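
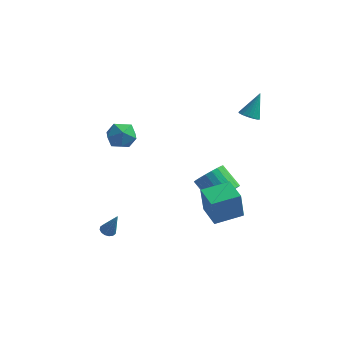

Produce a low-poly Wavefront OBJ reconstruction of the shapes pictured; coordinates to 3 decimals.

v 2.754 1.718 -3.541
v 3.383 2.541 -3.321
v 2.136 3.206 -2.239
v 1.506 2.382 -2.459
v 3.159 2.689 -3.671
v 1.912 3.353 -2.588
v 2.864 2.668 -3.998
v 1.617 3.333 -2.915
v 2.55 2.483 -4.246
v 1.303 3.148 -3.163
v 2.271 2.166 -4.372
v 1.024 2.83 -3.29
v 2.076 1.771 -4.355
v 0.829 2.436 -3.272
v 1.998 1.367 -4.197
v 0.751 2.032 -3.114
v 2.05 1.024 -3.925
v 0.803 1.688 -2.843
v 2.225 0.8 -3.587
v 0.977 1.465 -2.505
v 2.49 0.736 -3.242
v 1.243 1.4 -2.159
v 2.801 0.841 -2.948
v 1.554 1.505 -1.865
v 3.104 1.097 -2.756
v 1.857 1.762 -1.674
v 3.346 1.461 -2.701
v 2.099 2.126 -1.618
v 3.486 1.87 -2.79
v 2.239 2.534 -1.708
v 3.499 2.252 -3.01
v 2.252 2.916 -1.928
v -3.087 1.714 1.495
v -2.588 1.081 0.804
v -4.572 1.439 0.676
v -4.073 0.806 -0.015
v -4.194 0.499 0.994
v -3.276 0.669 1.501
v -3.884 1.851 -0.021
v -2.966 2.021 0.486
v -3.081 1.165 -0.133
v -3.272 0.33 0.494
v -3.888 2.19 0.986
v -4.079 1.355 1.613
v 3.795 2.926 2.946
v 4.197 3.344 2.592
v 4.205 3.794 4.434
v 3.907 3.491 2.586
v 3.591 3.509 2.662
v 3.322 3.394 2.804
v 3.161 3.171 2.978
v 3.145 2.892 3.145
v 3.278 2.621 3.267
v 3.53 2.42 3.315
v 3.842 2.335 3.279
v 4.143 2.385 3.166
v 4.364 2.559 3.003
v 4.455 2.817 2.828
v 4.395 3.101 2.679
v -2.932 -3.343 -4.238
v -2.535 -3.607 -4.42
v -2.288 -3.417 -2.722
v -2.463 -3.353 -4.438
v -2.517 -3.097 -4.403
v -2.682 -2.907 -4.324
v -2.914 -2.834 -4.222
v -3.151 -2.897 -4.124
v -3.33 -3.08 -4.057
v -3.402 -3.333 -4.039
v -3.348 -3.589 -4.074
v -3.183 -3.779 -4.153
v -2.951 -3.853 -4.255
v -2.714 -3.79 -4.353
v 3.801 -4.414 -1.072
v 3.648 -4.559 0.726
v 2.786 -3.126 -1.054
v 2.633 -3.271 0.744
v 5.207 -3.309 -0.864
v 5.054 -3.454 0.934
v 4.192 -2.021 -0.846
v 4.039 -2.166 0.952
f 2 1 5
f 2 5 3
f 3 5 6
f 3 6 4
f 5 1 7
f 5 7 6
f 6 7 8
f 6 8 4
f 7 1 9
f 7 9 8
f 8 9 10
f 8 10 4
f 9 1 11
f 9 11 10
f 10 11 12
f 10 12 4
f 11 1 13
f 11 13 12
f 12 13 14
f 12 14 4
f 13 1 15
f 13 15 14
f 14 15 16
f 14 16 4
f 15 1 17
f 15 17 16
f 16 17 18
f 16 18 4
f 17 1 19
f 17 19 18
f 18 19 20
f 18 20 4
f 19 1 21
f 19 21 20
f 20 21 22
f 20 22 4
f 21 1 23
f 21 23 22
f 22 23 24
f 22 24 4
f 23 1 25
f 23 25 24
f 24 25 26
f 24 26 4
f 25 1 27
f 25 27 26
f 26 27 28
f 26 28 4
f 27 1 29
f 27 29 28
f 28 29 30
f 28 30 4
f 29 1 31
f 29 31 30
f 30 31 32
f 30 32 4
f 31 1 2
f 31 2 32
f 32 2 3
f 32 3 4
f 33 44 38
f 33 38 34
f 33 34 40
f 33 40 43
f 33 43 44
f 34 38 42
f 38 44 37
f 44 43 35
f 43 40 39
f 40 34 41
f 36 42 37
f 36 37 35
f 36 35 39
f 36 39 41
f 36 41 42
f 37 42 38
f 35 37 44
f 39 35 43
f 41 39 40
f 42 41 34
f 46 45 48
f 46 48 47
f 48 45 49
f 48 49 47
f 49 45 50
f 49 50 47
f 50 45 51
f 50 51 47
f 51 45 52
f 51 52 47
f 52 45 53
f 52 53 47
f 53 45 54
f 53 54 47
f 54 45 55
f 54 55 47
f 55 45 56
f 55 56 47
f 56 45 57
f 56 57 47
f 57 45 58
f 57 58 47
f 58 45 59
f 58 59 47
f 59 45 46
f 59 46 47
f 61 60 63
f 61 63 62
f 63 60 64
f 63 64 62
f 64 60 65
f 64 65 62
f 65 60 66
f 65 66 62
f 66 60 67
f 66 67 62
f 67 60 68
f 67 68 62
f 68 60 69
f 68 69 62
f 69 60 70
f 69 70 62
f 70 60 71
f 70 71 62
f 71 60 72
f 71 72 62
f 72 60 73
f 72 73 62
f 73 60 61
f 73 61 62
f 75 77 74
f 78 75 74
f 74 77 76
f 76 78 74
f 75 81 77
f 79 75 78
f 79 81 75
f 77 81 76
f 80 78 76
f 76 81 80
f 80 79 78
f 81 79 80



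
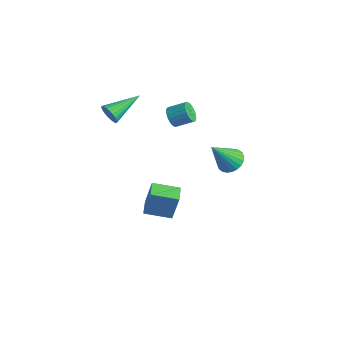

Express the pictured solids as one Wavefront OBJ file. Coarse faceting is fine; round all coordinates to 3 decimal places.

v -0.104 2.568 3.6
v 0.353 2.354 3.276
v 0.981 2.998 3.736
v 0.524 3.212 4.06
v 0.269 2.539 3.131
v 0.897 3.183 3.591
v 0.121 2.729 3.068
v 0.749 3.373 3.527
v -0.067 2.892 3.096
v 0.561 3.535 3.556
v -0.26 2.998 3.212
v 0.367 3.642 3.672
v -0.427 3.03 3.395
v 0.201 3.674 3.854
v -0.538 2.982 3.613
v 0.09 3.626 4.073
v -0.574 2.863 3.829
v 0.054 3.507 4.289
v -0.528 2.692 4.006
v 0.099 3.336 4.465
v -0.41 2.5 4.112
v 0.218 3.144 4.572
v -0.238 2.32 4.13
v 0.39 2.964 4.59
v -0.043 2.183 4.056
v 0.585 2.827 4.516
v 0.141 2.112 3.904
v 0.769 2.756 4.363
v 0.283 2.12 3.699
v 0.911 2.764 4.158
v 0.358 2.206 3.476
v 0.986 2.85 3.936
v -2.743 0.781 3.058
v -2.474 0.608 3.589
v -2.637 2.619 3.602
v -2.281 0.639 3.446
v -2.159 0.692 3.244
v -2.125 0.758 3.014
v -2.186 0.828 2.79
v -2.332 0.89 2.607
v -2.54 0.936 2.493
v -2.779 0.959 2.465
v -3.013 0.954 2.527
v -3.206 0.923 2.67
v -3.328 0.87 2.872
v -3.361 0.804 3.102
v -3.301 0.734 3.326
v -3.155 0.671 3.508
v -2.947 0.626 3.623
v -2.708 0.603 3.651
v -0.354 0.924 -3.198
v -0.018 1.106 -1.552
v -1.024 1.58 -3.134
v -0.688 1.762 -1.488
v 0.628 1.958 -3.512
v 0.964 2.14 -1.866
v -0.042 2.614 -3.448
v 0.294 2.796 -1.802
v 4.076 2.668 3.011
v 4.772 2.452 2.96
v 3.864 1.632 4.469
v 4.797 2.681 3.126
v 4.713 2.909 3.276
v 4.532 3.099 3.385
v 4.281 3.224 3.437
v 3.999 3.265 3.424
v 3.729 3.214 3.349
v 3.512 3.08 3.222
v 3.381 2.883 3.063
v 3.356 2.654 2.896
v 3.44 2.426 2.747
v 3.621 2.236 2.638
v 3.872 2.111 2.586
v 4.154 2.071 2.599
v 4.424 2.121 2.674
v 4.641 2.255 2.801
f 2 1 5
f 2 5 3
f 3 5 6
f 3 6 4
f 5 1 7
f 5 7 6
f 6 7 8
f 6 8 4
f 7 1 9
f 7 9 8
f 8 9 10
f 8 10 4
f 9 1 11
f 9 11 10
f 10 11 12
f 10 12 4
f 11 1 13
f 11 13 12
f 12 13 14
f 12 14 4
f 13 1 15
f 13 15 14
f 14 15 16
f 14 16 4
f 15 1 17
f 15 17 16
f 16 17 18
f 16 18 4
f 17 1 19
f 17 19 18
f 18 19 20
f 18 20 4
f 19 1 21
f 19 21 20
f 20 21 22
f 20 22 4
f 21 1 23
f 21 23 22
f 22 23 24
f 22 24 4
f 23 1 25
f 23 25 24
f 24 25 26
f 24 26 4
f 25 1 27
f 25 27 26
f 26 27 28
f 26 28 4
f 27 1 29
f 27 29 28
f 28 29 30
f 28 30 4
f 29 1 31
f 29 31 30
f 30 31 32
f 30 32 4
f 31 1 2
f 31 2 32
f 32 2 3
f 32 3 4
f 34 33 36
f 34 36 35
f 36 33 37
f 36 37 35
f 37 33 38
f 37 38 35
f 38 33 39
f 38 39 35
f 39 33 40
f 39 40 35
f 40 33 41
f 40 41 35
f 41 33 42
f 41 42 35
f 42 33 43
f 42 43 35
f 43 33 44
f 43 44 35
f 44 33 45
f 44 45 35
f 45 33 46
f 45 46 35
f 46 33 47
f 46 47 35
f 47 33 48
f 47 48 35
f 48 33 49
f 48 49 35
f 49 33 50
f 49 50 35
f 50 33 34
f 50 34 35
f 52 54 51
f 55 52 51
f 51 54 53
f 53 55 51
f 52 58 54
f 56 52 55
f 56 58 52
f 54 58 53
f 57 55 53
f 53 58 57
f 57 56 55
f 58 56 57
f 60 59 62
f 60 62 61
f 62 59 63
f 62 63 61
f 63 59 64
f 63 64 61
f 64 59 65
f 64 65 61
f 65 59 66
f 65 66 61
f 66 59 67
f 66 67 61
f 67 59 68
f 67 68 61
f 68 59 69
f 68 69 61
f 69 59 70
f 69 70 61
f 70 59 71
f 70 71 61
f 71 59 72
f 71 72 61
f 72 59 73
f 72 73 61
f 73 59 74
f 73 74 61
f 74 59 75
f 74 75 61
f 75 59 76
f 75 76 61
f 76 59 60
f 76 60 61



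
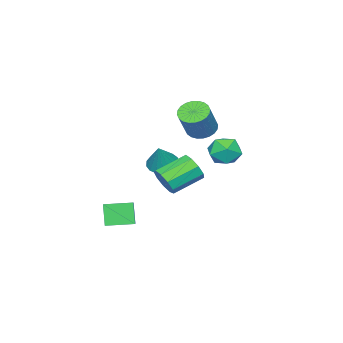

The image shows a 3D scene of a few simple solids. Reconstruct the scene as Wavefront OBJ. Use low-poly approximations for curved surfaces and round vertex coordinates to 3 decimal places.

v 4.114 0.988 1.002
v 4.534 1.124 1.669
v 3.186 1.869 2.365
v 2.766 1.732 1.698
v 4.588 1.546 1.324
v 3.24 2.29 2.02
v 4.421 1.706 0.828
v 3.073 2.45 1.524
v 4.11 1.53 0.414
v 2.762 2.274 1.11
v 3.801 1.1 0.275
v 2.453 1.845 0.97
v 3.638 0.618 0.476
v 2.29 1.363 1.172
v 3.698 0.309 0.923
v 2.35 1.053 1.619
v 3.953 0.317 1.408
v 2.605 1.062 2.103
v 4.283 0.639 1.702
v 2.935 1.384 2.398
v -1.553 -0.793 2.033
v -0.967 -1.236 1.691
v 0.038 -1.03 3.145
v -0.547 -0.587 3.487
v -0.889 -0.945 1.595
v 0.117 -0.74 3.049
v -0.911 -0.631 1.566
v 0.095 -0.426 3.02
v -1.031 -0.342 1.608
v -0.025 -0.136 3.062
v -1.23 -0.121 1.715
v -0.225 0.084 3.169
v -1.479 -0.003 1.87
v -0.473 0.203 3.324
v -1.739 -0.005 2.05
v -0.733 0.201 3.504
v -1.97 -0.126 2.227
v -0.965 0.079 3.681
v -2.138 -0.35 2.375
v -1.133 -0.144 3.829
v -2.217 -0.64 2.471
v -1.211 -0.435 3.925
v -2.195 -0.954 2.5
v -1.189 -0.749 3.954
v -2.075 -1.244 2.458
v -1.069 -1.038 3.912
v -1.875 -1.464 2.351
v -0.87 -1.259 3.805
v -1.627 -1.583 2.196
v -0.621 -1.377 3.65
v -1.367 -1.581 2.016
v -0.361 -1.375 3.47
v -1.135 -1.459 1.839
v -0.13 -1.254 3.293
v 1.949 -2.23 -3.52
v 1.544 -2.63 -2.373
v 3.172 -1.347 -2.78
v 2.767 -1.747 -1.633
v 2.813 -3.353 -3.607
v 2.408 -3.753 -2.46
v 4.036 -2.47 -2.867
v 3.631 -2.87 -1.72
v -1.736 -3.243 -1.07
v -1.027 -3.129 -1.486
v -0.984 -2.957 0.29
v -1.189 -2.766 -1.473
v -1.476 -2.513 -1.367
v -1.823 -2.427 -1.193
v -2.15 -2.528 -0.992
v -2.382 -2.793 -0.808
v -2.466 -3.161 -0.684
v -2.383 -3.547 -0.648
v -2.151 -3.865 -0.71
v -1.825 -4.039 -0.853
v -1.478 -4.031 -1.047
v -1.19 -3.843 -1.246
v -1.027 -3.517 -1.404
v -2.813 0.316 1.076
v -1.897 0.458 0.762
v -3.103 -0.598 -0.182
v -2.187 -0.456 -0.496
v -2.351 -0.988 0.308
v -2.172 -0.423 1.086
v -2.828 0.283 -0.506
v -2.649 0.848 0.272
v -1.907 0.438 -0.215
v -1.612 -0.348 0.287
v -3.388 0.208 0.293
v -3.093 -0.578 0.795
f 2 1 5
f 2 5 3
f 3 5 6
f 3 6 4
f 5 1 7
f 5 7 6
f 6 7 8
f 6 8 4
f 7 1 9
f 7 9 8
f 8 9 10
f 8 10 4
f 9 1 11
f 9 11 10
f 10 11 12
f 10 12 4
f 11 1 13
f 11 13 12
f 12 13 14
f 12 14 4
f 13 1 15
f 13 15 14
f 14 15 16
f 14 16 4
f 15 1 17
f 15 17 16
f 16 17 18
f 16 18 4
f 17 1 19
f 17 19 18
f 18 19 20
f 18 20 4
f 19 1 2
f 19 2 20
f 20 2 3
f 20 3 4
f 22 21 25
f 22 25 23
f 23 25 26
f 23 26 24
f 25 21 27
f 25 27 26
f 26 27 28
f 26 28 24
f 27 21 29
f 27 29 28
f 28 29 30
f 28 30 24
f 29 21 31
f 29 31 30
f 30 31 32
f 30 32 24
f 31 21 33
f 31 33 32
f 32 33 34
f 32 34 24
f 33 21 35
f 33 35 34
f 34 35 36
f 34 36 24
f 35 21 37
f 35 37 36
f 36 37 38
f 36 38 24
f 37 21 39
f 37 39 38
f 38 39 40
f 38 40 24
f 39 21 41
f 39 41 40
f 40 41 42
f 40 42 24
f 41 21 43
f 41 43 42
f 42 43 44
f 42 44 24
f 43 21 45
f 43 45 44
f 44 45 46
f 44 46 24
f 45 21 47
f 45 47 46
f 46 47 48
f 46 48 24
f 47 21 49
f 47 49 48
f 48 49 50
f 48 50 24
f 49 21 51
f 49 51 50
f 50 51 52
f 50 52 24
f 51 21 53
f 51 53 52
f 52 53 54
f 52 54 24
f 53 21 22
f 53 22 54
f 54 22 23
f 54 23 24
f 56 58 55
f 59 56 55
f 55 58 57
f 57 59 55
f 56 62 58
f 60 56 59
f 60 62 56
f 58 62 57
f 61 59 57
f 57 62 61
f 61 60 59
f 62 60 61
f 64 63 66
f 64 66 65
f 66 63 67
f 66 67 65
f 67 63 68
f 67 68 65
f 68 63 69
f 68 69 65
f 69 63 70
f 69 70 65
f 70 63 71
f 70 71 65
f 71 63 72
f 71 72 65
f 72 63 73
f 72 73 65
f 73 63 74
f 73 74 65
f 74 63 75
f 74 75 65
f 75 63 76
f 75 76 65
f 76 63 77
f 76 77 65
f 77 63 64
f 77 64 65
f 78 89 83
f 78 83 79
f 78 79 85
f 78 85 88
f 78 88 89
f 79 83 87
f 83 89 82
f 89 88 80
f 88 85 84
f 85 79 86
f 81 87 82
f 81 82 80
f 81 80 84
f 81 84 86
f 81 86 87
f 82 87 83
f 80 82 89
f 84 80 88
f 86 84 85
f 87 86 79



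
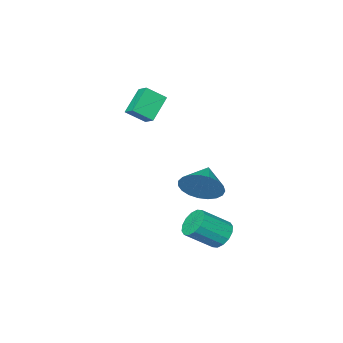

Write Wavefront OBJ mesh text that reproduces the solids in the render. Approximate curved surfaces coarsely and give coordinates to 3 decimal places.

v -0.911 2.55 -0.914
v -0.222 2.13 -0.259
v -1.909 1.77 -0.366
v -0.364 2.471 -0.033
v -0.602 2.825 0.04
v -0.892 3.132 -0.052
v -1.186 3.338 -0.293
v -1.433 3.408 -0.642
v -1.589 3.33 -1.037
v -1.628 3.116 -1.411
v -1.544 2.806 -1.7
v -1.35 2.45 -1.852
v -1.08 2.113 -1.843
v -0.781 1.85 -1.673
v -0.505 1.709 -1.371
v -0.299 1.714 -0.991
v -0.199 1.862 -0.598
v -2.366 -2.432 2.068
v -1.579 -2.898 2.731
v -2.278 -1.727 2.458
v -1.491 -2.193 3.121
v -1.309 -2.027 1.099
v -0.522 -2.493 1.762
v -1.221 -1.322 1.489
v -0.434 -1.788 2.152
v -1.286 3.492 -3.57
v -0.892 4.121 -3.733
v 0.279 3.638 -2.773
v -0.114 3.008 -2.61
v -1.11 4.216 -3.42
v 0.061 3.732 -2.459
v -1.375 4.116 -3.147
v -0.204 3.633 -2.186
v -1.616 3.85 -2.987
v -0.445 3.366 -2.026
v -1.769 3.487 -2.984
v -0.598 3.003 -2.023
v -1.792 3.126 -3.138
v -0.621 2.642 -2.177
v -1.679 2.862 -3.407
v -0.508 2.379 -2.447
v -1.461 2.768 -3.721
v -0.29 2.284 -2.76
v -1.196 2.867 -3.994
v -0.025 2.384 -3.033
v -0.955 3.134 -4.154
v 0.216 2.65 -3.193
v -0.802 3.497 -4.157
v 0.369 3.013 -3.196
v -0.779 3.858 -4.003
v 0.392 3.374 -3.042
f 2 1 4
f 2 4 3
f 4 1 5
f 4 5 3
f 5 1 6
f 5 6 3
f 6 1 7
f 6 7 3
f 7 1 8
f 7 8 3
f 8 1 9
f 8 9 3
f 9 1 10
f 9 10 3
f 10 1 11
f 10 11 3
f 11 1 12
f 11 12 3
f 12 1 13
f 12 13 3
f 13 1 14
f 13 14 3
f 14 1 15
f 14 15 3
f 15 1 16
f 15 16 3
f 16 1 17
f 16 17 3
f 17 1 2
f 17 2 3
f 19 21 18
f 22 19 18
f 18 21 20
f 20 22 18
f 19 25 21
f 23 19 22
f 23 25 19
f 21 25 20
f 24 22 20
f 20 25 24
f 24 23 22
f 25 23 24
f 27 26 30
f 27 30 28
f 28 30 31
f 28 31 29
f 30 26 32
f 30 32 31
f 31 32 33
f 31 33 29
f 32 26 34
f 32 34 33
f 33 34 35
f 33 35 29
f 34 26 36
f 34 36 35
f 35 36 37
f 35 37 29
f 36 26 38
f 36 38 37
f 37 38 39
f 37 39 29
f 38 26 40
f 38 40 39
f 39 40 41
f 39 41 29
f 40 26 42
f 40 42 41
f 41 42 43
f 41 43 29
f 42 26 44
f 42 44 43
f 43 44 45
f 43 45 29
f 44 26 46
f 44 46 45
f 45 46 47
f 45 47 29
f 46 26 48
f 46 48 47
f 47 48 49
f 47 49 29
f 48 26 50
f 48 50 49
f 49 50 51
f 49 51 29
f 50 26 27
f 50 27 51
f 51 27 28
f 51 28 29



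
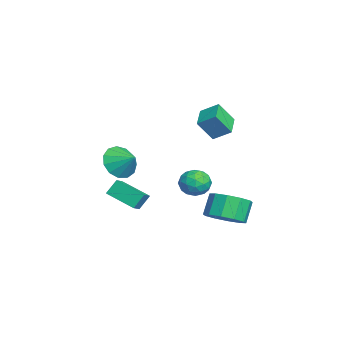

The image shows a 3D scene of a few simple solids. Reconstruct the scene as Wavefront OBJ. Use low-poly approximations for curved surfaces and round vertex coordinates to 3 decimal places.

v 1.562 -4.048 -0.651
v 2.257 -4.306 -0.257
v 1.309 -3.534 0.132
v 2.004 -3.792 0.526
v 2.416 -2.688 -1.266
v 3.111 -2.946 -0.872
v 2.163 -2.174 -0.483
v 2.858 -2.432 -0.089
v -4.678 0.362 2.61
v -4.384 1.314 3.224
v -4.885 1.19 1.425
v -4.592 2.142 2.039
v -3.308 0.178 2.241
v -3.015 1.13 2.855
v -3.516 1.006 1.056
v -3.222 1.958 1.67
v -3.162 -3.802 -0.467
v -2.268 -4.32 -0.846
v -2.398 -2.978 0.207
v -2.395 -3.87 -1.253
v -2.766 -3.398 -1.41
v -3.262 -3.055 -1.268
v -3.726 -2.949 -0.871
v -4.011 -3.114 -0.346
v -4.027 -3.497 0.14
v -3.768 -3.978 0.434
v -3.316 -4.402 0.442
v -2.816 -4.636 0.161
v -2.425 -4.605 -0.319
v 2.634 1.466 -1.833
v 3.528 1.263 -1.243
v 2.859 1.59 -0.117
v 1.966 1.794 -0.707
v 3.541 1.911 -1.424
v 2.873 2.239 -0.298
v 3.208 2.39 -1.761
v 2.539 2.718 -0.635
v 2.656 2.516 -2.126
v 1.987 2.844 -1
v 2.095 2.241 -2.379
v 1.427 2.568 -1.253
v 1.741 1.67 -2.423
v 1.072 1.997 -1.297
v 1.727 1.021 -2.242
v 1.059 1.349 -1.116
v 2.061 0.542 -1.905
v 1.392 0.87 -0.779
v 2.613 0.416 -1.54
v 1.944 0.744 -0.414
v 3.173 0.692 -1.287
v 2.505 1.019 -0.161
v -2.533 0.831 -1.551
v -2.014 0.094 -1.758
v -3.766 0.066 -1.922
v -3.247 -0.671 -2.129
v -3.333 -0.398 -1.249
v -2.572 0.075 -1.02
v -3.208 0.085 -2.66
v -2.447 0.558 -2.431
v -2.431 -0.367 -2.443
v -2.508 -0.666 -1.571
v -3.272 0.826 -2.109
v -3.349 0.527 -1.237
v -2.166 0.529 -1.622
v -3.614 -0.369 -2.058
v -3.666 -0.209 -1.541
v -3.36 -0.642 -1.662
v -2.493 0.518 -1.188
v -2.188 0.085 -1.309
v -2.963 -0.204 -1.01
v -3.592 0.075 -2.371
v -3.287 -0.358 -2.492
v -2.42 0.802 -2.018
v -2.114 0.369 -2.139
v -2.817 0.364 -2.67
v -2.105 -0.175 -2.146
v -2.83 -0.624 -2.364
v -2.807 -0.18 -2.677
v -2.36 0.098 -2.542
v -2.151 -0.35 -1.633
v -2.875 -0.8 -1.851
v -2.926 -0.639 -1.334
v -2.479 -0.362 -1.2
v -2.396 -0.621 -2.036
v -2.905 0.96 -1.829
v -3.629 0.51 -2.047
v -3.301 0.522 -2.48
v -2.854 0.799 -2.346
v -2.95 0.784 -1.316
v -3.675 0.335 -1.534
v -3.42 0.062 -1.138
v -2.973 0.34 -1.003
v -3.384 0.781 -1.644
f 2 4 1
f 5 2 1
f 1 4 3
f 3 5 1
f 2 8 4
f 6 2 5
f 6 8 2
f 4 8 3
f 7 5 3
f 3 8 7
f 7 6 5
f 8 6 7
f 10 12 9
f 13 10 9
f 9 12 11
f 11 13 9
f 10 16 12
f 14 10 13
f 14 16 10
f 12 16 11
f 15 13 11
f 11 16 15
f 15 14 13
f 16 14 15
f 18 17 20
f 18 20 19
f 20 17 21
f 20 21 19
f 21 17 22
f 21 22 19
f 22 17 23
f 22 23 19
f 23 17 24
f 23 24 19
f 24 17 25
f 24 25 19
f 25 17 26
f 25 26 19
f 26 17 27
f 26 27 19
f 27 17 28
f 27 28 19
f 28 17 29
f 28 29 19
f 29 17 18
f 29 18 19
f 31 30 34
f 31 34 32
f 32 34 35
f 32 35 33
f 34 30 36
f 34 36 35
f 35 36 37
f 35 37 33
f 36 30 38
f 36 38 37
f 37 38 39
f 37 39 33
f 38 30 40
f 38 40 39
f 39 40 41
f 39 41 33
f 40 30 42
f 40 42 41
f 41 42 43
f 41 43 33
f 42 30 44
f 42 44 43
f 43 44 45
f 43 45 33
f 44 30 46
f 44 46 45
f 45 46 47
f 45 47 33
f 46 30 48
f 46 48 47
f 47 48 49
f 47 49 33
f 48 30 50
f 48 50 49
f 49 50 51
f 49 51 33
f 50 30 31
f 50 31 51
f 51 31 32
f 51 32 33
f 52 89 68
f 89 63 92
f 68 92 57
f 89 92 68
f 52 68 64
f 68 57 69
f 64 69 53
f 68 69 64
f 52 64 73
f 64 53 74
f 73 74 59
f 64 74 73
f 52 73 85
f 73 59 88
f 85 88 62
f 73 88 85
f 52 85 89
f 85 62 93
f 89 93 63
f 85 93 89
f 53 69 80
f 69 57 83
f 80 83 61
f 69 83 80
f 57 92 70
f 92 63 91
f 70 91 56
f 92 91 70
f 63 93 90
f 93 62 86
f 90 86 54
f 93 86 90
f 62 88 87
f 88 59 75
f 87 75 58
f 88 75 87
f 59 74 79
f 74 53 76
f 79 76 60
f 74 76 79
f 55 81 67
f 81 61 82
f 67 82 56
f 81 82 67
f 55 67 65
f 67 56 66
f 65 66 54
f 67 66 65
f 55 65 72
f 65 54 71
f 72 71 58
f 65 71 72
f 55 72 77
f 72 58 78
f 77 78 60
f 72 78 77
f 55 77 81
f 77 60 84
f 81 84 61
f 77 84 81
f 56 82 70
f 82 61 83
f 70 83 57
f 82 83 70
f 54 66 90
f 66 56 91
f 90 91 63
f 66 91 90
f 58 71 87
f 71 54 86
f 87 86 62
f 71 86 87
f 60 78 79
f 78 58 75
f 79 75 59
f 78 75 79
f 61 84 80
f 84 60 76
f 80 76 53
f 84 76 80



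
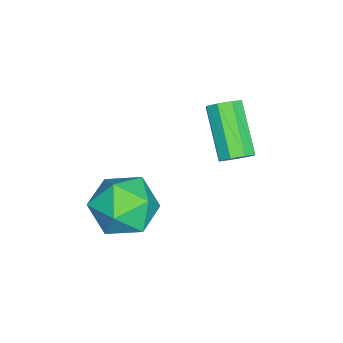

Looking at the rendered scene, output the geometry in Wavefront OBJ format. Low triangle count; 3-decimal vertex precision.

v -0.328 -2.119 0.734
v 0.838 -2.347 0.576
v -0.598 -3.933 1.364
v 0.568 -4.161 1.206
v 0.216 -3.412 2.073
v 0.383 -2.29 1.683
v -0.143 -3.99 0.257
v 0.024 -2.868 -0.133
v 0.953 -3.503 0.281
v 1.174 -3.146 1.404
v -0.934 -3.134 0.536
v -0.713 -2.777 1.659
v -2.151 -0.163 1.836
v -1.891 0.149 2.278
v -3.229 -0.585 3.585
v -3.489 -0.897 3.144
v -2.225 0.386 2.069
v -3.563 -0.349 3.376
v -2.515 0.301 1.724
v -3.853 -0.434 3.031
v -2.593 -0.056 1.444
v -3.931 -0.791 2.752
v -2.411 -0.475 1.395
v -3.749 -1.209 2.702
v -2.077 -0.711 1.604
v -3.415 -1.446 2.911
v -1.787 -0.626 1.949
v -3.125 -1.361 3.256
v -1.709 -0.269 2.228
v -3.047 -1.004 3.536
f 1 12 6
f 1 6 2
f 1 2 8
f 1 8 11
f 1 11 12
f 2 6 10
f 6 12 5
f 12 11 3
f 11 8 7
f 8 2 9
f 4 10 5
f 4 5 3
f 4 3 7
f 4 7 9
f 4 9 10
f 5 10 6
f 3 5 12
f 7 3 11
f 9 7 8
f 10 9 2
f 14 13 17
f 14 17 15
f 15 17 18
f 15 18 16
f 17 13 19
f 17 19 18
f 18 19 20
f 18 20 16
f 19 13 21
f 19 21 20
f 20 21 22
f 20 22 16
f 21 13 23
f 21 23 22
f 22 23 24
f 22 24 16
f 23 13 25
f 23 25 24
f 24 25 26
f 24 26 16
f 25 13 27
f 25 27 26
f 26 27 28
f 26 28 16
f 27 13 29
f 27 29 28
f 28 29 30
f 28 30 16
f 29 13 14
f 29 14 30
f 30 14 15
f 30 15 16



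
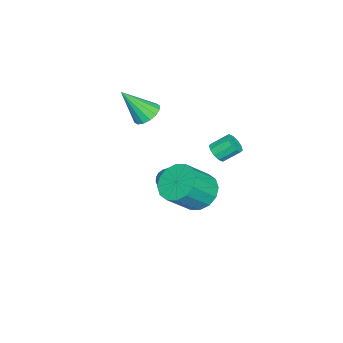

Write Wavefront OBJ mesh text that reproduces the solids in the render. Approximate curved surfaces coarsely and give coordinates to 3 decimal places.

v 3.016 0.921 -1.306
v 3.775 0.757 -2.013
v 4.783 0.016 -0.761
v 4.024 0.179 -0.054
v 3.879 1.249 -1.806
v 4.887 0.507 -0.554
v 3.752 1.653 -1.465
v 4.76 0.911 -0.213
v 3.428 1.86 -1.081
v 4.436 1.119 0.171
v 2.993 1.816 -0.758
v 4.001 1.074 0.494
v 2.565 1.532 -0.581
v 3.573 0.79 0.671
v 2.257 1.084 -0.599
v 3.265 0.343 0.653
v 2.153 0.593 -0.806
v 3.161 -0.149 0.446
v 2.28 0.189 -1.147
v 3.288 -0.553 0.105
v 2.604 -0.019 -1.531
v 3.612 -0.76 -0.279
v 3.039 0.026 -1.854
v 4.047 -0.716 -0.602
v 3.467 0.31 -2.031
v 4.475 -0.432 -0.779
v 1.537 1.23 0.408
v 1.878 1.021 0.814
v 1.565 1.762 1.458
v 1.223 1.97 1.052
v 2.061 1.259 0.63
v 1.748 1.999 1.274
v 2.044 1.485 0.361
v 1.731 2.226 1.004
v 1.833 1.614 0.11
v 1.52 2.355 0.753
v 1.509 1.596 -0.027
v 1.196 2.337 0.616
v 1.195 1.438 0.002
v 0.882 2.179 0.646
v 1.012 1.201 0.186
v 0.699 1.941 0.83
v 1.029 0.974 0.456
v 0.716 1.715 1.099
v 1.24 0.845 0.707
v 0.927 1.586 1.35
v 1.564 0.863 0.844
v 1.251 1.604 1.487
v -0.865 -1.962 -4.226
v -0.621 -1.676 -4.78
v 0.549 -0.752 -3.789
v 0.305 -1.038 -3.234
v -0.823 -1.498 -4.707
v 0.347 -0.574 -3.716
v -1.032 -1.401 -4.551
v 0.137 -0.477 -3.56
v -1.212 -1.401 -4.339
v -0.043 -0.476 -3.348
v -1.333 -1.497 -4.107
v -0.163 -0.573 -3.116
v -1.372 -1.675 -3.895
v -0.202 -0.75 -2.904
v -1.323 -1.901 -3.741
v -0.154 -0.977 -2.75
v -1.196 -2.139 -3.67
v -0.026 -1.214 -2.679
v -1.011 -2.345 -3.696
v 0.159 -1.421 -2.705
v -0.801 -2.486 -3.813
v 0.369 -1.562 -2.822
v -0.601 -2.536 -4.001
v 0.568 -1.612 -3.01
v -0.448 -2.487 -4.228
v 0.722 -1.562 -3.237
v -0.366 -2.347 -4.455
v 0.803 -1.422 -3.464
v -0.371 -2.14 -4.642
v 0.798 -1.216 -3.651
v -0.461 -1.903 -4.757
v 0.708 -0.979 -3.766
v 0.458 -2.552 1.362
v 1.088 -2.148 1.49
v 0.862 -3.668 2.898
v 0.806 -1.966 1.697
v 0.432 -1.941 1.813
v 0.064 -2.08 1.809
v -0.199 -2.346 1.686
v -0.285 -2.667 1.475
v -0.173 -2.957 1.235
v 0.109 -3.139 1.028
v 0.483 -3.164 0.912
v 0.851 -3.025 0.916
v 1.114 -2.759 1.039
v 1.2 -2.438 1.25
f 2 1 5
f 2 5 3
f 3 5 6
f 3 6 4
f 5 1 7
f 5 7 6
f 6 7 8
f 6 8 4
f 7 1 9
f 7 9 8
f 8 9 10
f 8 10 4
f 9 1 11
f 9 11 10
f 10 11 12
f 10 12 4
f 11 1 13
f 11 13 12
f 12 13 14
f 12 14 4
f 13 1 15
f 13 15 14
f 14 15 16
f 14 16 4
f 15 1 17
f 15 17 16
f 16 17 18
f 16 18 4
f 17 1 19
f 17 19 18
f 18 19 20
f 18 20 4
f 19 1 21
f 19 21 20
f 20 21 22
f 20 22 4
f 21 1 23
f 21 23 22
f 22 23 24
f 22 24 4
f 23 1 25
f 23 25 24
f 24 25 26
f 24 26 4
f 25 1 2
f 25 2 26
f 26 2 3
f 26 3 4
f 28 27 31
f 28 31 29
f 29 31 32
f 29 32 30
f 31 27 33
f 31 33 32
f 32 33 34
f 32 34 30
f 33 27 35
f 33 35 34
f 34 35 36
f 34 36 30
f 35 27 37
f 35 37 36
f 36 37 38
f 36 38 30
f 37 27 39
f 37 39 38
f 38 39 40
f 38 40 30
f 39 27 41
f 39 41 40
f 40 41 42
f 40 42 30
f 41 27 43
f 41 43 42
f 42 43 44
f 42 44 30
f 43 27 45
f 43 45 44
f 44 45 46
f 44 46 30
f 45 27 47
f 45 47 46
f 46 47 48
f 46 48 30
f 47 27 28
f 47 28 48
f 48 28 29
f 48 29 30
f 50 49 53
f 50 53 51
f 51 53 54
f 51 54 52
f 53 49 55
f 53 55 54
f 54 55 56
f 54 56 52
f 55 49 57
f 55 57 56
f 56 57 58
f 56 58 52
f 57 49 59
f 57 59 58
f 58 59 60
f 58 60 52
f 59 49 61
f 59 61 60
f 60 61 62
f 60 62 52
f 61 49 63
f 61 63 62
f 62 63 64
f 62 64 52
f 63 49 65
f 63 65 64
f 64 65 66
f 64 66 52
f 65 49 67
f 65 67 66
f 66 67 68
f 66 68 52
f 67 49 69
f 67 69 68
f 68 69 70
f 68 70 52
f 69 49 71
f 69 71 70
f 70 71 72
f 70 72 52
f 71 49 73
f 71 73 72
f 72 73 74
f 72 74 52
f 73 49 75
f 73 75 74
f 74 75 76
f 74 76 52
f 75 49 77
f 75 77 76
f 76 77 78
f 76 78 52
f 77 49 79
f 77 79 78
f 78 79 80
f 78 80 52
f 79 49 50
f 79 50 80
f 80 50 51
f 80 51 52
f 82 81 84
f 82 84 83
f 84 81 85
f 84 85 83
f 85 81 86
f 85 86 83
f 86 81 87
f 86 87 83
f 87 81 88
f 87 88 83
f 88 81 89
f 88 89 83
f 89 81 90
f 89 90 83
f 90 81 91
f 90 91 83
f 91 81 92
f 91 92 83
f 92 81 93
f 92 93 83
f 93 81 94
f 93 94 83
f 94 81 82
f 94 82 83



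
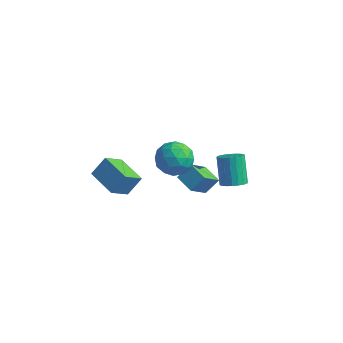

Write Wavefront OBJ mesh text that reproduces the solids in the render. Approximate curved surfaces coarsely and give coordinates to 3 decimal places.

v -2.238 -0.496 -2.978
v -2.605 -1.682 -1.905
v -3.99 0.255 -2.745
v -4.356 -0.93 -1.673
v -1.764 0.29 -1.947
v -2.13 -0.895 -0.875
v -3.515 1.042 -1.715
v -3.882 -0.144 -0.642
v 4.286 -0.154 1.081
v 4.904 0.305 1.092
v 4.232 1.174 2.531
v 3.614 0.714 2.519
v 4.687 0.474 0.888
v 4.015 1.343 2.327
v 4.39 0.519 0.723
v 3.718 1.388 2.161
v 4.073 0.431 0.628
v 3.401 1.3 2.066
v 3.798 0.227 0.623
v 3.126 1.095 2.061
v 3.62 -0.053 0.708
v 2.948 0.815 2.147
v 3.573 -0.353 0.868
v 2.901 0.516 2.306
v 3.668 -0.614 1.069
v 2.996 0.255 2.508
v 3.885 -0.783 1.273
v 3.213 0.086 2.712
v 4.182 -0.828 1.439
v 3.51 0.041 2.877
v 4.499 -0.74 1.534
v 3.827 0.129 2.972
v 4.774 -0.535 1.539
v 4.102 0.333 2.977
v 4.952 -0.255 1.453
v 4.28 0.613 2.892
v 4.999 0.044 1.294
v 4.327 0.913 2.732
v 1.039 0.676 1.611
v 1.482 0.049 2.49
v -0.042 -0.789 1.11
v 0.401 -1.416 1.989
v -0.3 -0.511 2.214
v 0.368 0.394 2.524
v 1.072 -1.134 1.076
v 1.74 -0.229 1.386
v 1.503 -1.071 2.159
v 0.655 -0.685 2.862
v 0.785 -0.055 0.738
v -0.063 0.331 1.441
v 1.356 0.491 2.095
v 0.084 -1.231 1.505
v -0.328 -0.699 1.638
v -0.067 -1.068 2.154
v 0.701 0.694 2.115
v 0.961 0.325 2.631
v -0.087 -0.004 2.469
v 0.479 -1.065 0.969
v 0.739 -1.434 1.485
v 1.507 0.328 1.446
v 1.768 -0.041 1.962
v 1.527 -0.736 1.131
v 1.628 -0.536 2.416
v 0.993 -1.397 2.122
v 1.387 -1.231 1.585
v 1.78 -0.699 1.768
v 1.13 -0.309 2.83
v 0.494 -1.17 2.535
v 0.082 -0.638 2.668
v 0.475 -0.106 2.85
v 1.142 -0.967 2.635
v 0.946 0.43 1.065
v 0.31 -0.431 0.77
v 0.965 -0.634 0.75
v 1.358 -0.102 0.932
v 0.447 0.657 1.478
v -0.188 -0.204 1.184
v -0.34 -0.041 1.832
v 0.053 0.491 2.015
v 0.298 0.227 0.965
v 0.262 0.772 -1.223
v 0.734 1.479 -0.419
v 0.528 2.044 -2.497
v 1 2.751 -1.693
v 1.4 0.289 -1.467
v 1.872 0.996 -0.663
v 1.666 1.561 -2.741
v 2.138 2.268 -1.937
f 2 4 1
f 5 2 1
f 1 4 3
f 3 5 1
f 2 8 4
f 6 2 5
f 6 8 2
f 4 8 3
f 7 5 3
f 3 8 7
f 7 6 5
f 8 6 7
f 10 9 13
f 10 13 11
f 11 13 14
f 11 14 12
f 13 9 15
f 13 15 14
f 14 15 16
f 14 16 12
f 15 9 17
f 15 17 16
f 16 17 18
f 16 18 12
f 17 9 19
f 17 19 18
f 18 19 20
f 18 20 12
f 19 9 21
f 19 21 20
f 20 21 22
f 20 22 12
f 21 9 23
f 21 23 22
f 22 23 24
f 22 24 12
f 23 9 25
f 23 25 24
f 24 25 26
f 24 26 12
f 25 9 27
f 25 27 26
f 26 27 28
f 26 28 12
f 27 9 29
f 27 29 28
f 28 29 30
f 28 30 12
f 29 9 31
f 29 31 30
f 30 31 32
f 30 32 12
f 31 9 33
f 31 33 32
f 32 33 34
f 32 34 12
f 33 9 35
f 33 35 34
f 34 35 36
f 34 36 12
f 35 9 37
f 35 37 36
f 36 37 38
f 36 38 12
f 37 9 10
f 37 10 38
f 38 10 11
f 38 11 12
f 39 76 55
f 76 50 79
f 55 79 44
f 76 79 55
f 39 55 51
f 55 44 56
f 51 56 40
f 55 56 51
f 39 51 60
f 51 40 61
f 60 61 46
f 51 61 60
f 39 60 72
f 60 46 75
f 72 75 49
f 60 75 72
f 39 72 76
f 72 49 80
f 76 80 50
f 72 80 76
f 40 56 67
f 56 44 70
f 67 70 48
f 56 70 67
f 44 79 57
f 79 50 78
f 57 78 43
f 79 78 57
f 50 80 77
f 80 49 73
f 77 73 41
f 80 73 77
f 49 75 74
f 75 46 62
f 74 62 45
f 75 62 74
f 46 61 66
f 61 40 63
f 66 63 47
f 61 63 66
f 42 68 54
f 68 48 69
f 54 69 43
f 68 69 54
f 42 54 52
f 54 43 53
f 52 53 41
f 54 53 52
f 42 52 59
f 52 41 58
f 59 58 45
f 52 58 59
f 42 59 64
f 59 45 65
f 64 65 47
f 59 65 64
f 42 64 68
f 64 47 71
f 68 71 48
f 64 71 68
f 43 69 57
f 69 48 70
f 57 70 44
f 69 70 57
f 41 53 77
f 53 43 78
f 77 78 50
f 53 78 77
f 45 58 74
f 58 41 73
f 74 73 49
f 58 73 74
f 47 65 66
f 65 45 62
f 66 62 46
f 65 62 66
f 48 71 67
f 71 47 63
f 67 63 40
f 71 63 67
f 82 84 81
f 85 82 81
f 81 84 83
f 83 85 81
f 82 88 84
f 86 82 85
f 86 88 82
f 84 88 83
f 87 85 83
f 83 88 87
f 87 86 85
f 88 86 87



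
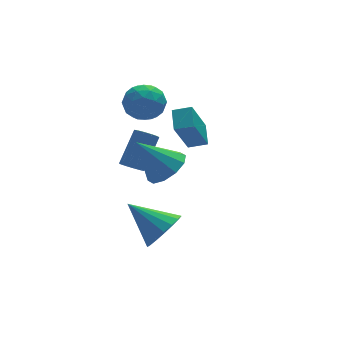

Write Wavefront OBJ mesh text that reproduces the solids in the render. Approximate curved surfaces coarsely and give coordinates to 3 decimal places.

v 1.77 1.286 1.621
v 2.553 0.944 1.87
v 2.036 2.268 2.135
v 2.819 1.926 2.384
v 2.681 2.014 -0.244
v 3.464 1.672 0.005
v 2.947 2.996 0.27
v 3.73 2.654 0.519
v 0.174 -1.968 -2.153
v 0.685 -2.283 -1.291
v -0.994 -0.732 -1.007
v 0.95 -1.886 -1.45
v 1.037 -1.508 -1.769
v 0.926 -1.235 -2.176
v 0.643 -1.13 -2.578
v 0.253 -1.217 -2.882
v -0.156 -1.476 -3.02
v -0.488 -1.847 -2.958
v -0.669 -2.246 -2.712
v -0.657 -2.582 -2.338
v -0.454 -2.776 -1.922
v -0.108 -2.786 -1.558
v 0.304 -2.608 -1.33
v 1.068 2.974 3.275
v 1.678 2.269 2.915
v -0.178 1.951 3.165
v 0.432 1.246 2.805
v 0.511 1.535 3.758
v 1.281 2.168 3.826
v 0.219 2.052 2.254
v 0.989 2.685 2.322
v 1.153 1.7 2.284
v 1.334 1.381 3.213
v 0.166 2.839 2.867
v 0.347 2.52 3.796
v 1.483 2.711 3.105
v 0.017 1.509 2.975
v 0.064 1.679 3.535
v 0.422 1.265 3.324
v 1.249 2.652 3.64
v 1.608 2.238 3.428
v 0.921 1.806 3.924
v -0.108 1.982 2.652
v 0.251 1.568 2.44
v 1.078 2.955 2.756
v 1.436 2.541 2.545
v 0.579 2.414 2.156
v 1.533 1.963 2.522
v 0.8 1.361 2.457
v 0.675 1.835 2.134
v 1.128 2.207 2.174
v 1.639 1.775 3.068
v 0.906 1.174 3.004
v 0.952 1.344 3.564
v 1.405 1.715 3.604
v 1.33 1.44 2.697
v 0.594 3.046 3.076
v -0.139 2.445 3.012
v 0.095 2.505 2.476
v 0.548 2.876 2.516
v 0.7 2.859 3.623
v -0.033 2.257 3.558
v 0.372 2.013 3.906
v 0.825 2.385 3.946
v 0.17 2.78 3.383
v -0.713 -0.487 1.054
v -0.392 -0.931 1.099
v 0.554 -0.118 2.41
v 0.233 0.327 2.366
v -0.252 -0.724 0.869
v 0.693 0.09 2.18
v -0.288 -0.425 0.71
v 0.657 0.388 2.021
v -0.487 -0.15 0.683
v 0.459 0.663 1.994
v -0.771 -0.004 0.797
v 0.175 0.809 2.108
v -1.034 -0.042 1.01
v -0.088 0.771 2.321
v -1.173 -0.25 1.24
v -0.228 0.564 2.551
v -1.137 -0.548 1.399
v -0.192 0.265 2.71
v -0.939 -0.823 1.426
v 0.007 -0.01 2.737
v -0.655 -0.969 1.312
v 0.291 -0.156 2.623
v -0.008 -2.786 2.432
v 0.773 -2.847 3.038
v -1.132 -2.314 3.928
v 0.739 -2.273 2.831
v 0.42 -1.894 2.472
v -0.063 -1.856 2.097
v -0.524 -2.174 1.85
v -0.788 -2.725 1.826
v -0.754 -3.3 2.033
v -0.435 -3.678 2.393
v 0.047 -3.716 2.767
v 0.509 -3.399 3.014
f 2 4 1
f 5 2 1
f 1 4 3
f 3 5 1
f 2 8 4
f 6 2 5
f 6 8 2
f 4 8 3
f 7 5 3
f 3 8 7
f 7 6 5
f 8 6 7
f 10 9 12
f 10 12 11
f 12 9 13
f 12 13 11
f 13 9 14
f 13 14 11
f 14 9 15
f 14 15 11
f 15 9 16
f 15 16 11
f 16 9 17
f 16 17 11
f 17 9 18
f 17 18 11
f 18 9 19
f 18 19 11
f 19 9 20
f 19 20 11
f 20 9 21
f 20 21 11
f 21 9 22
f 21 22 11
f 22 9 23
f 22 23 11
f 23 9 10
f 23 10 11
f 24 61 40
f 61 35 64
f 40 64 29
f 61 64 40
f 24 40 36
f 40 29 41
f 36 41 25
f 40 41 36
f 24 36 45
f 36 25 46
f 45 46 31
f 36 46 45
f 24 45 57
f 45 31 60
f 57 60 34
f 45 60 57
f 24 57 61
f 57 34 65
f 61 65 35
f 57 65 61
f 25 41 52
f 41 29 55
f 52 55 33
f 41 55 52
f 29 64 42
f 64 35 63
f 42 63 28
f 64 63 42
f 35 65 62
f 65 34 58
f 62 58 26
f 65 58 62
f 34 60 59
f 60 31 47
f 59 47 30
f 60 47 59
f 31 46 51
f 46 25 48
f 51 48 32
f 46 48 51
f 27 53 39
f 53 33 54
f 39 54 28
f 53 54 39
f 27 39 37
f 39 28 38
f 37 38 26
f 39 38 37
f 27 37 44
f 37 26 43
f 44 43 30
f 37 43 44
f 27 44 49
f 44 30 50
f 49 50 32
f 44 50 49
f 27 49 53
f 49 32 56
f 53 56 33
f 49 56 53
f 28 54 42
f 54 33 55
f 42 55 29
f 54 55 42
f 26 38 62
f 38 28 63
f 62 63 35
f 38 63 62
f 30 43 59
f 43 26 58
f 59 58 34
f 43 58 59
f 32 50 51
f 50 30 47
f 51 47 31
f 50 47 51
f 33 56 52
f 56 32 48
f 52 48 25
f 56 48 52
f 67 66 70
f 67 70 68
f 68 70 71
f 68 71 69
f 70 66 72
f 70 72 71
f 71 72 73
f 71 73 69
f 72 66 74
f 72 74 73
f 73 74 75
f 73 75 69
f 74 66 76
f 74 76 75
f 75 76 77
f 75 77 69
f 76 66 78
f 76 78 77
f 77 78 79
f 77 79 69
f 78 66 80
f 78 80 79
f 79 80 81
f 79 81 69
f 80 66 82
f 80 82 81
f 81 82 83
f 81 83 69
f 82 66 84
f 82 84 83
f 83 84 85
f 83 85 69
f 84 66 86
f 84 86 85
f 85 86 87
f 85 87 69
f 86 66 67
f 86 67 87
f 87 67 68
f 87 68 69
f 89 88 91
f 89 91 90
f 91 88 92
f 91 92 90
f 92 88 93
f 92 93 90
f 93 88 94
f 93 94 90
f 94 88 95
f 94 95 90
f 95 88 96
f 95 96 90
f 96 88 97
f 96 97 90
f 97 88 98
f 97 98 90
f 98 88 99
f 98 99 90
f 99 88 89
f 99 89 90



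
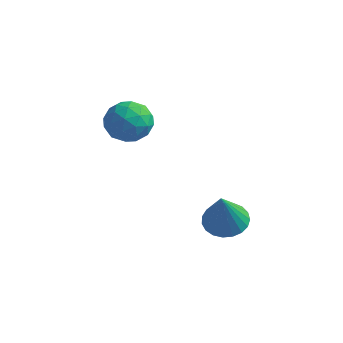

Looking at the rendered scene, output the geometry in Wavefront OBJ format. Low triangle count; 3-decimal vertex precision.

v 3.106 -2.337 -4.58
v 3.838 -2.522 -4.812
v 3.414 -3.123 -2.98
v 3.882 -2.227 -4.676
v 3.792 -1.95 -4.523
v 3.584 -1.741 -4.38
v 3.293 -1.634 -4.271
v 2.969 -1.649 -4.216
v 2.669 -1.783 -4.224
v 2.445 -2.013 -4.294
v 2.335 -2.298 -4.413
v 2.358 -2.591 -4.561
v 2.511 -2.839 -4.713
v 2.766 -3.001 -4.841
v 3.08 -3.048 -4.925
v 3.399 -2.972 -4.949
v 3.667 -2.786 -4.909
v -0.379 -3.2 0.255
v 0.19 -2.685 -0.162
v 0.03 -4.295 -0.538
v 0.599 -3.78 -0.955
v 0.731 -3.989 -0.118
v 0.479 -3.312 0.372
v -0.259 -3.668 -1.072
v -0.511 -2.991 -0.582
v 0.264 -2.975 -0.982
v 0.876 -3.173 -0.392
v -0.656 -3.807 -0.308
v -0.044 -4.005 0.282
v -0.13 -2.846 0.116
v 0.35 -4.134 -0.816
v 0.428 -4.256 -0.324
v 0.762 -3.954 -0.569
v 0.039 -3.215 0.43
v 0.374 -2.913 0.185
v 0.692 -3.679 0.211
v -0.154 -4.067 -0.885
v 0.181 -3.765 -1.13
v -0.542 -3.026 -0.131
v -0.208 -2.724 -0.376
v -0.472 -3.301 -0.911
v 0.248 -2.714 -0.611
v 0.488 -3.358 -1.077
v -0.016 -3.292 -1.146
v -0.165 -2.894 -0.858
v 0.607 -2.831 -0.264
v 0.848 -3.475 -0.73
v 0.925 -3.597 -0.238
v 0.777 -3.199 0.05
v 0.651 -3.001 -0.746
v -0.628 -3.505 0.03
v -0.387 -4.149 -0.436
v -0.557 -3.781 -0.75
v -0.705 -3.383 -0.462
v -0.268 -3.622 0.377
v -0.028 -4.266 -0.089
v 0.385 -4.086 0.158
v 0.236 -3.688 0.446
v -0.431 -3.979 0.046
f 2 1 4
f 2 4 3
f 4 1 5
f 4 5 3
f 5 1 6
f 5 6 3
f 6 1 7
f 6 7 3
f 7 1 8
f 7 8 3
f 8 1 9
f 8 9 3
f 9 1 10
f 9 10 3
f 10 1 11
f 10 11 3
f 11 1 12
f 11 12 3
f 12 1 13
f 12 13 3
f 13 1 14
f 13 14 3
f 14 1 15
f 14 15 3
f 15 1 16
f 15 16 3
f 16 1 17
f 16 17 3
f 17 1 2
f 17 2 3
f 18 55 34
f 55 29 58
f 34 58 23
f 55 58 34
f 18 34 30
f 34 23 35
f 30 35 19
f 34 35 30
f 18 30 39
f 30 19 40
f 39 40 25
f 30 40 39
f 18 39 51
f 39 25 54
f 51 54 28
f 39 54 51
f 18 51 55
f 51 28 59
f 55 59 29
f 51 59 55
f 19 35 46
f 35 23 49
f 46 49 27
f 35 49 46
f 23 58 36
f 58 29 57
f 36 57 22
f 58 57 36
f 29 59 56
f 59 28 52
f 56 52 20
f 59 52 56
f 28 54 53
f 54 25 41
f 53 41 24
f 54 41 53
f 25 40 45
f 40 19 42
f 45 42 26
f 40 42 45
f 21 47 33
f 47 27 48
f 33 48 22
f 47 48 33
f 21 33 31
f 33 22 32
f 31 32 20
f 33 32 31
f 21 31 38
f 31 20 37
f 38 37 24
f 31 37 38
f 21 38 43
f 38 24 44
f 43 44 26
f 38 44 43
f 21 43 47
f 43 26 50
f 47 50 27
f 43 50 47
f 22 48 36
f 48 27 49
f 36 49 23
f 48 49 36
f 20 32 56
f 32 22 57
f 56 57 29
f 32 57 56
f 24 37 53
f 37 20 52
f 53 52 28
f 37 52 53
f 26 44 45
f 44 24 41
f 45 41 25
f 44 41 45
f 27 50 46
f 50 26 42
f 46 42 19
f 50 42 46



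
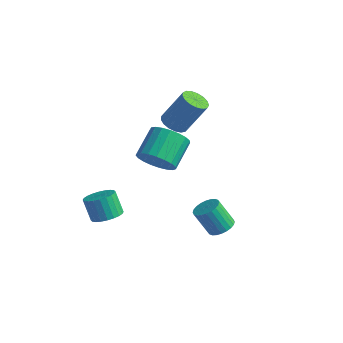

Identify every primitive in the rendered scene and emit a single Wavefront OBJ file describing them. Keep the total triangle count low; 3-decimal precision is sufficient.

v 0.806 -3.899 2.407
v 1.776 -3.899 2.754
v 1.444 -2.501 3.68
v 0.474 -2.501 3.333
v 1.807 -3.658 2.402
v 1.476 -2.26 3.328
v 1.666 -3.459 2.05
v 1.334 -2.06 2.976
v 1.376 -3.336 1.76
v 1.044 -1.937 2.686
v 0.987 -3.31 1.582
v 0.655 -1.911 2.508
v 0.567 -3.386 1.546
v 0.235 -1.988 2.472
v 0.188 -3.551 1.66
v -0.143 -2.152 2.586
v -0.084 -3.776 1.902
v -0.415 -2.377 2.828
v -0.202 -4.023 2.232
v -0.533 -2.624 3.158
v -0.146 -4.248 2.592
v -0.477 -2.849 3.518
v 0.075 -4.412 2.92
v -0.257 -3.014 3.846
v 0.422 -4.489 3.16
v 0.09 -3.09 4.086
v 0.835 -4.463 3.269
v 0.504 -3.064 4.195
v 1.243 -4.34 3.229
v 0.912 -2.941 4.155
v 1.576 -4.14 3.047
v 1.244 -2.742 3.973
v -1.707 0.278 1.638
v -1.025 0.021 1.423
v -0.211 0.705 3.187
v -0.893 0.962 3.402
v -1.034 0.361 1.295
v -0.22 1.046 3.059
v -1.197 0.683 1.246
v -0.383 1.367 3.01
v -1.477 0.911 1.286
v -0.663 1.596 3.05
v -1.81 0.995 1.407
v -0.996 1.679 3.172
v -2.119 0.914 1.581
v -1.305 1.598 3.346
v -2.334 0.687 1.768
v -1.52 1.372 3.532
v -2.405 0.367 1.925
v -1.591 1.051 3.69
v -2.316 0.026 2.017
v -1.502 0.711 3.781
v -2.088 -0.257 2.021
v -1.274 0.428 3.785
v -1.772 -0.418 1.938
v -0.958 0.267 3.702
v -1.442 -0.419 1.786
v -0.628 0.266 3.55
v -1.172 -0.261 1.6
v -0.358 0.424 3.364
v -2.626 -3.674 -3.566
v -2.078 -4.223 -3.246
v -2.685 -4.136 -2.054
v -3.234 -3.586 -2.374
v -1.924 -3.939 -3.188
v -2.532 -3.852 -1.997
v -1.878 -3.615 -3.189
v -2.485 -3.527 -1.997
v -1.946 -3.299 -3.246
v -2.553 -3.212 -2.055
v -2.117 -3.041 -3.353
v -2.724 -2.953 -2.161
v -2.366 -2.879 -3.491
v -2.973 -2.791 -2.3
v -2.654 -2.838 -3.641
v -3.261 -2.75 -2.45
v -2.938 -2.924 -3.78
v -3.546 -2.836 -2.589
v -3.175 -3.124 -3.886
v -3.782 -3.037 -2.694
v -3.328 -3.408 -3.943
v -3.936 -3.321 -2.752
v -3.375 -3.733 -3.943
v -3.982 -3.645 -2.751
v -3.307 -4.048 -3.885
v -3.914 -3.961 -2.694
v -3.136 -4.307 -3.779
v -3.743 -4.219 -2.587
v -2.887 -4.469 -3.64
v -3.494 -4.381 -2.449
v -2.599 -4.51 -3.49
v -3.206 -4.422 -2.299
v -2.314 -4.424 -3.351
v -2.922 -4.336 -2.16
v 3.141 -1.831 -2.411
v 3.606 -2.373 -2.318
v 2.923 -2.731 -0.996
v 2.459 -2.189 -1.089
v 3.741 -2.162 -2.191
v 3.059 -2.52 -0.869
v 3.786 -1.901 -2.097
v 3.103 -2.259 -0.775
v 3.732 -1.629 -2.051
v 3.049 -1.987 -0.73
v 3.588 -1.388 -2.061
v 2.905 -1.746 -0.739
v 3.376 -1.214 -2.123
v 2.693 -1.572 -0.801
v 3.128 -1.135 -2.229
v 2.446 -1.492 -0.907
v 2.883 -1.161 -2.363
v 2.2 -1.519 -1.041
v 2.677 -1.289 -2.504
v 1.994 -1.647 -1.182
v 2.541 -1.5 -2.631
v 1.859 -1.858 -1.309
v 2.497 -1.761 -2.725
v 1.814 -2.119 -1.403
v 2.551 -2.033 -2.77
v 1.868 -2.391 -1.449
v 2.695 -2.274 -2.761
v 2.012 -2.632 -1.439
v 2.907 -2.448 -2.699
v 2.224 -2.806 -1.377
v 3.154 -2.528 -2.593
v 2.472 -2.885 -1.271
v 3.4 -2.501 -2.459
v 2.717 -2.859 -1.137
f 2 1 5
f 2 5 3
f 3 5 6
f 3 6 4
f 5 1 7
f 5 7 6
f 6 7 8
f 6 8 4
f 7 1 9
f 7 9 8
f 8 9 10
f 8 10 4
f 9 1 11
f 9 11 10
f 10 11 12
f 10 12 4
f 11 1 13
f 11 13 12
f 12 13 14
f 12 14 4
f 13 1 15
f 13 15 14
f 14 15 16
f 14 16 4
f 15 1 17
f 15 17 16
f 16 17 18
f 16 18 4
f 17 1 19
f 17 19 18
f 18 19 20
f 18 20 4
f 19 1 21
f 19 21 20
f 20 21 22
f 20 22 4
f 21 1 23
f 21 23 22
f 22 23 24
f 22 24 4
f 23 1 25
f 23 25 24
f 24 25 26
f 24 26 4
f 25 1 27
f 25 27 26
f 26 27 28
f 26 28 4
f 27 1 29
f 27 29 28
f 28 29 30
f 28 30 4
f 29 1 31
f 29 31 30
f 30 31 32
f 30 32 4
f 31 1 2
f 31 2 32
f 32 2 3
f 32 3 4
f 34 33 37
f 34 37 35
f 35 37 38
f 35 38 36
f 37 33 39
f 37 39 38
f 38 39 40
f 38 40 36
f 39 33 41
f 39 41 40
f 40 41 42
f 40 42 36
f 41 33 43
f 41 43 42
f 42 43 44
f 42 44 36
f 43 33 45
f 43 45 44
f 44 45 46
f 44 46 36
f 45 33 47
f 45 47 46
f 46 47 48
f 46 48 36
f 47 33 49
f 47 49 48
f 48 49 50
f 48 50 36
f 49 33 51
f 49 51 50
f 50 51 52
f 50 52 36
f 51 33 53
f 51 53 52
f 52 53 54
f 52 54 36
f 53 33 55
f 53 55 54
f 54 55 56
f 54 56 36
f 55 33 57
f 55 57 56
f 56 57 58
f 56 58 36
f 57 33 59
f 57 59 58
f 58 59 60
f 58 60 36
f 59 33 34
f 59 34 60
f 60 34 35
f 60 35 36
f 62 61 65
f 62 65 63
f 63 65 66
f 63 66 64
f 65 61 67
f 65 67 66
f 66 67 68
f 66 68 64
f 67 61 69
f 67 69 68
f 68 69 70
f 68 70 64
f 69 61 71
f 69 71 70
f 70 71 72
f 70 72 64
f 71 61 73
f 71 73 72
f 72 73 74
f 72 74 64
f 73 61 75
f 73 75 74
f 74 75 76
f 74 76 64
f 75 61 77
f 75 77 76
f 76 77 78
f 76 78 64
f 77 61 79
f 77 79 78
f 78 79 80
f 78 80 64
f 79 61 81
f 79 81 80
f 80 81 82
f 80 82 64
f 81 61 83
f 81 83 82
f 82 83 84
f 82 84 64
f 83 61 85
f 83 85 84
f 84 85 86
f 84 86 64
f 85 61 87
f 85 87 86
f 86 87 88
f 86 88 64
f 87 61 89
f 87 89 88
f 88 89 90
f 88 90 64
f 89 61 91
f 89 91 90
f 90 91 92
f 90 92 64
f 91 61 93
f 91 93 92
f 92 93 94
f 92 94 64
f 93 61 62
f 93 62 94
f 94 62 63
f 94 63 64
f 96 95 99
f 96 99 97
f 97 99 100
f 97 100 98
f 99 95 101
f 99 101 100
f 100 101 102
f 100 102 98
f 101 95 103
f 101 103 102
f 102 103 104
f 102 104 98
f 103 95 105
f 103 105 104
f 104 105 106
f 104 106 98
f 105 95 107
f 105 107 106
f 106 107 108
f 106 108 98
f 107 95 109
f 107 109 108
f 108 109 110
f 108 110 98
f 109 95 111
f 109 111 110
f 110 111 112
f 110 112 98
f 111 95 113
f 111 113 112
f 112 113 114
f 112 114 98
f 113 95 115
f 113 115 114
f 114 115 116
f 114 116 98
f 115 95 117
f 115 117 116
f 116 117 118
f 116 118 98
f 117 95 119
f 117 119 118
f 118 119 120
f 118 120 98
f 119 95 121
f 119 121 120
f 120 121 122
f 120 122 98
f 121 95 123
f 121 123 122
f 122 123 124
f 122 124 98
f 123 95 125
f 123 125 124
f 124 125 126
f 124 126 98
f 125 95 127
f 125 127 126
f 126 127 128
f 126 128 98
f 127 95 96
f 127 96 128
f 128 96 97
f 128 97 98



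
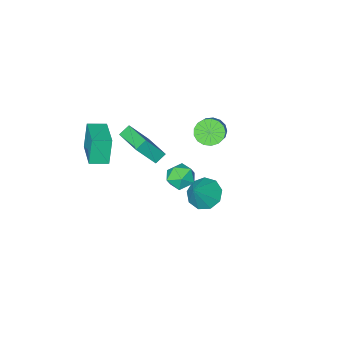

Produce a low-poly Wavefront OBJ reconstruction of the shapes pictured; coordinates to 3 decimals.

v 1.15 3.123 2.655
v 1.55 3.369 3.44
v 2.47 2.751 2.1
v 2.87 2.997 2.885
v 2.333 2.257 2.857
v 1.517 2.487 3.201
v 2.503 3.633 2.339
v 1.687 3.863 2.683
v 2.386 3.684 3.245
v 2.281 2.834 3.565
v 1.739 3.286 1.975
v 1.634 2.436 2.295
v 0.66 -2.964 -0.314
v -0.016 -2.97 0.152
v 0.92 -0.889 0.089
v 0.245 -0.895 0.554
v 1.695 -3.385 1.186
v 1.02 -3.391 1.651
v 1.956 -1.31 1.588
v 1.28 -1.316 2.054
v 3.045 -2.893 1.205
v 2.655 -3.126 2.895
v 3.915 -1.015 1.665
v 3.525 -1.249 3.355
v 4.035 -3.391 1.365
v 3.645 -3.625 3.055
v 4.905 -1.514 1.825
v 4.515 -1.747 3.515
v -3.627 -1.887 -0.235
v -2.871 -1.999 -0.728
v -2.096 -1.125 0.261
v -2.853 -1.013 0.755
v -3.055 -1.643 -0.898
v -2.28 -0.769 0.091
v -3.37 -1.342 -0.917
v -2.595 -0.469 0.072
v -3.744 -1.167 -0.779
v -2.969 -0.293 0.21
v -4.091 -1.156 -0.516
v -3.317 -0.283 0.473
v -4.332 -1.313 -0.189
v -3.558 -0.44 0.8
v -4.412 -1.601 0.128
v -3.637 -0.728 1.117
v -4.312 -1.955 0.361
v -3.537 -1.081 1.35
v -4.055 -2.293 0.459
v -3.28 -1.419 1.448
v -3.7 -2.538 0.397
v -2.925 -1.664 1.386
v -3.328 -2.634 0.191
v -2.554 -1.76 1.18
v -3.025 -2.558 -0.113
v -2.251 -1.685 0.876
v -2.86 -2.329 -0.444
v -2.086 -1.456 0.545
v -1.153 0.902 -2.474
v -0.44 1.304 -3.179
v -0.027 1.338 -1.086
v -0.909 1.833 -2.965
v -1.492 1.926 -2.521
v -1.917 1.54 -2.055
v -1.984 0.856 -1.785
v -1.662 0.193 -1.838
v -1.103 -0.138 -2.188
v -0.566 0.017 -2.672
v -0.305 0.586 -3.063
f 1 12 6
f 1 6 2
f 1 2 8
f 1 8 11
f 1 11 12
f 2 6 10
f 6 12 5
f 12 11 3
f 11 8 7
f 8 2 9
f 4 10 5
f 4 5 3
f 4 3 7
f 4 7 9
f 4 9 10
f 5 10 6
f 3 5 12
f 7 3 11
f 9 7 8
f 10 9 2
f 14 16 13
f 17 14 13
f 13 16 15
f 15 17 13
f 14 20 16
f 18 14 17
f 18 20 14
f 16 20 15
f 19 17 15
f 15 20 19
f 19 18 17
f 20 18 19
f 22 24 21
f 25 22 21
f 21 24 23
f 23 25 21
f 22 28 24
f 26 22 25
f 26 28 22
f 24 28 23
f 27 25 23
f 23 28 27
f 27 26 25
f 28 26 27
f 30 29 33
f 30 33 31
f 31 33 34
f 31 34 32
f 33 29 35
f 33 35 34
f 34 35 36
f 34 36 32
f 35 29 37
f 35 37 36
f 36 37 38
f 36 38 32
f 37 29 39
f 37 39 38
f 38 39 40
f 38 40 32
f 39 29 41
f 39 41 40
f 40 41 42
f 40 42 32
f 41 29 43
f 41 43 42
f 42 43 44
f 42 44 32
f 43 29 45
f 43 45 44
f 44 45 46
f 44 46 32
f 45 29 47
f 45 47 46
f 46 47 48
f 46 48 32
f 47 29 49
f 47 49 48
f 48 49 50
f 48 50 32
f 49 29 51
f 49 51 50
f 50 51 52
f 50 52 32
f 51 29 53
f 51 53 52
f 52 53 54
f 52 54 32
f 53 29 55
f 53 55 54
f 54 55 56
f 54 56 32
f 55 29 30
f 55 30 56
f 56 30 31
f 56 31 32
f 58 57 60
f 58 60 59
f 60 57 61
f 60 61 59
f 61 57 62
f 61 62 59
f 62 57 63
f 62 63 59
f 63 57 64
f 63 64 59
f 64 57 65
f 64 65 59
f 65 57 66
f 65 66 59
f 66 57 67
f 66 67 59
f 67 57 58
f 67 58 59



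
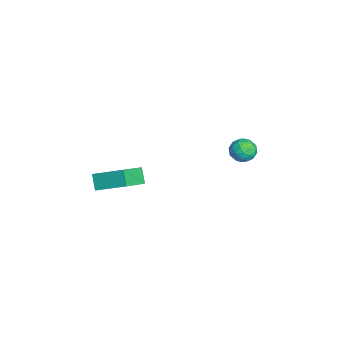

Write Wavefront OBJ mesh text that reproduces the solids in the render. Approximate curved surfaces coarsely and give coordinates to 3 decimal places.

v -3.112 3.802 3.205
v -2.517 3.255 2.971
v -3.943 3.305 2.249
v -3.348 2.758 2.015
v -3.729 2.673 2.761
v -3.215 2.98 3.352
v -3.245 3.58 1.868
v -2.731 3.887 2.459
v -2.599 3.118 2.146
v -2.898 2.557 2.697
v -3.562 4.003 2.523
v -3.861 3.442 3.074
v -2.741 3.572 3.172
v -3.719 2.988 2.048
v -3.942 2.938 2.486
v -3.593 2.616 2.349
v -3.152 3.411 3.395
v -2.802 3.089 3.258
v -3.514 2.747 3.134
v -3.658 3.471 1.962
v -3.308 3.149 1.825
v -2.867 3.944 2.871
v -2.518 3.622 2.734
v -2.946 3.813 2.086
v -2.44 3.17 2.549
v -2.929 2.878 1.987
v -2.868 3.361 1.901
v -2.566 3.542 2.249
v -2.616 2.841 2.874
v -3.104 2.548 2.312
v -3.328 2.498 2.75
v -3.026 2.679 3.097
v -2.664 2.76 2.388
v -3.356 4.012 2.908
v -3.844 3.719 2.346
v -3.434 3.881 2.123
v -3.132 4.062 2.47
v -3.531 3.682 3.233
v -4.02 3.39 2.671
v -3.894 3.018 2.971
v -3.592 3.199 3.319
v -3.796 3.8 2.832
v -1.304 -3.912 1.353
v -1.994 -4.048 2.145
v -0.579 -2.241 2.271
v -1.27 -2.377 3.064
v -0.09 -4.923 2.236
v -0.781 -5.059 3.029
v 0.634 -3.252 3.155
v -0.056 -3.388 3.947
f 1 38 17
f 38 12 41
f 17 41 6
f 38 41 17
f 1 17 13
f 17 6 18
f 13 18 2
f 17 18 13
f 1 13 22
f 13 2 23
f 22 23 8
f 13 23 22
f 1 22 34
f 22 8 37
f 34 37 11
f 22 37 34
f 1 34 38
f 34 11 42
f 38 42 12
f 34 42 38
f 2 18 29
f 18 6 32
f 29 32 10
f 18 32 29
f 6 41 19
f 41 12 40
f 19 40 5
f 41 40 19
f 12 42 39
f 42 11 35
f 39 35 3
f 42 35 39
f 11 37 36
f 37 8 24
f 36 24 7
f 37 24 36
f 8 23 28
f 23 2 25
f 28 25 9
f 23 25 28
f 4 30 16
f 30 10 31
f 16 31 5
f 30 31 16
f 4 16 14
f 16 5 15
f 14 15 3
f 16 15 14
f 4 14 21
f 14 3 20
f 21 20 7
f 14 20 21
f 4 21 26
f 21 7 27
f 26 27 9
f 21 27 26
f 4 26 30
f 26 9 33
f 30 33 10
f 26 33 30
f 5 31 19
f 31 10 32
f 19 32 6
f 31 32 19
f 3 15 39
f 15 5 40
f 39 40 12
f 15 40 39
f 7 20 36
f 20 3 35
f 36 35 11
f 20 35 36
f 9 27 28
f 27 7 24
f 28 24 8
f 27 24 28
f 10 33 29
f 33 9 25
f 29 25 2
f 33 25 29
f 44 46 43
f 47 44 43
f 43 46 45
f 45 47 43
f 44 50 46
f 48 44 47
f 48 50 44
f 46 50 45
f 49 47 45
f 45 50 49
f 49 48 47
f 50 48 49



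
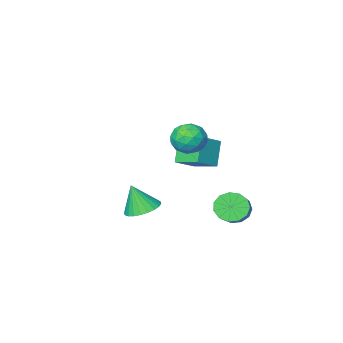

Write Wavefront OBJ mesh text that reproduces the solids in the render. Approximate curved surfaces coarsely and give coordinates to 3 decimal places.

v -2.981 2.058 -3.846
v -2.373 2.028 -4.366
v -1.332 3.472 -3.233
v -1.939 3.502 -2.714
v -2.653 2.347 -4.516
v -1.612 3.791 -3.384
v -3.037 2.575 -4.454
v -1.996 4.019 -3.321
v -3.403 2.639 -4.199
v -2.362 4.083 -3.066
v -3.635 2.518 -3.832
v -2.594 3.962 -2.699
v -3.659 2.251 -3.469
v -2.618 3.695 -2.336
v -3.468 1.923 -3.226
v -2.427 3.367 -2.094
v -3.122 1.638 -3.18
v -2.081 3.082 -2.048
v -2.731 1.486 -3.346
v -1.69 2.93 -2.213
v -2.419 1.515 -3.67
v -1.378 2.96 -2.538
v -2.286 1.717 -4.051
v -1.245 3.162 -2.918
v -2.738 -1.012 -2.513
v -3.312 -1.65 -1.344
v -3.201 0.23 -2.062
v -3.775 -0.409 -0.893
v -1.625 -0.831 -1.867
v -2.199 -1.47 -0.698
v -2.088 0.41 -1.416
v -2.662 -0.228 -0.247
v 2.036 2.802 -2
v 2.695 2.379 -2.302
v 2.384 2.418 -0.7
v 2.827 2.675 -2.25
v 2.839 2.99 -2.16
v 2.728 3.276 -2.046
v 2.511 3.49 -1.924
v 2.223 3.6 -1.814
v 1.905 3.588 -1.733
v 1.608 3.456 -1.692
v 1.376 3.225 -1.698
v 1.244 2.93 -1.75
v 1.233 2.615 -1.84
v 1.343 2.328 -1.955
v 1.56 2.114 -2.076
v 1.849 2.005 -2.186
v 2.166 2.017 -2.267
v 2.463 2.148 -2.308
v -0.647 3.473 2.16
v -0.318 3.829 1.46
v 0.598 2.991 2.5
v 0.927 3.347 1.8
v 0.652 3.838 2.439
v -0.118 4.136 2.229
v 0.398 2.684 1.731
v -0.372 2.982 1.521
v 0.327 3.342 1.195
v 0.485 4.055 1.632
v -0.205 2.765 2.328
v -0.047 3.478 2.765
v -0.592 3.693 1.781
v 0.872 3.127 2.179
v 0.71 3.415 2.555
v 0.904 3.625 2.143
v -0.474 3.874 2.232
v -0.281 4.084 1.821
v 0.29 4.089 2.396
v 0.561 2.736 2.139
v 0.754 2.946 1.728
v -0.624 3.195 1.817
v -0.43 3.405 1.405
v -0.01 2.731 1.564
v -0.019 3.616 1.213
v 0.713 3.333 1.412
v 0.402 2.943 1.372
v -0.051 3.118 1.249
v 0.073 4.036 1.47
v 0.805 3.752 1.67
v 0.644 4.041 2.045
v 0.191 4.216 1.922
v 0.453 3.749 1.314
v -0.525 3.068 2.29
v 0.207 2.784 2.49
v 0.089 2.604 2.038
v -0.364 2.779 1.915
v -0.433 3.487 2.548
v 0.299 3.204 2.747
v 0.331 3.702 2.711
v -0.122 3.877 2.588
v -0.173 3.071 2.646
f 2 1 5
f 2 5 3
f 3 5 6
f 3 6 4
f 5 1 7
f 5 7 6
f 6 7 8
f 6 8 4
f 7 1 9
f 7 9 8
f 8 9 10
f 8 10 4
f 9 1 11
f 9 11 10
f 10 11 12
f 10 12 4
f 11 1 13
f 11 13 12
f 12 13 14
f 12 14 4
f 13 1 15
f 13 15 14
f 14 15 16
f 14 16 4
f 15 1 17
f 15 17 16
f 16 17 18
f 16 18 4
f 17 1 19
f 17 19 18
f 18 19 20
f 18 20 4
f 19 1 21
f 19 21 20
f 20 21 22
f 20 22 4
f 21 1 23
f 21 23 22
f 22 23 24
f 22 24 4
f 23 1 2
f 23 2 24
f 24 2 3
f 24 3 4
f 26 28 25
f 29 26 25
f 25 28 27
f 27 29 25
f 26 32 28
f 30 26 29
f 30 32 26
f 28 32 27
f 31 29 27
f 27 32 31
f 31 30 29
f 32 30 31
f 34 33 36
f 34 36 35
f 36 33 37
f 36 37 35
f 37 33 38
f 37 38 35
f 38 33 39
f 38 39 35
f 39 33 40
f 39 40 35
f 40 33 41
f 40 41 35
f 41 33 42
f 41 42 35
f 42 33 43
f 42 43 35
f 43 33 44
f 43 44 35
f 44 33 45
f 44 45 35
f 45 33 46
f 45 46 35
f 46 33 47
f 46 47 35
f 47 33 48
f 47 48 35
f 48 33 49
f 48 49 35
f 49 33 50
f 49 50 35
f 50 33 34
f 50 34 35
f 51 88 67
f 88 62 91
f 67 91 56
f 88 91 67
f 51 67 63
f 67 56 68
f 63 68 52
f 67 68 63
f 51 63 72
f 63 52 73
f 72 73 58
f 63 73 72
f 51 72 84
f 72 58 87
f 84 87 61
f 72 87 84
f 51 84 88
f 84 61 92
f 88 92 62
f 84 92 88
f 52 68 79
f 68 56 82
f 79 82 60
f 68 82 79
f 56 91 69
f 91 62 90
f 69 90 55
f 91 90 69
f 62 92 89
f 92 61 85
f 89 85 53
f 92 85 89
f 61 87 86
f 87 58 74
f 86 74 57
f 87 74 86
f 58 73 78
f 73 52 75
f 78 75 59
f 73 75 78
f 54 80 66
f 80 60 81
f 66 81 55
f 80 81 66
f 54 66 64
f 66 55 65
f 64 65 53
f 66 65 64
f 54 64 71
f 64 53 70
f 71 70 57
f 64 70 71
f 54 71 76
f 71 57 77
f 76 77 59
f 71 77 76
f 54 76 80
f 76 59 83
f 80 83 60
f 76 83 80
f 55 81 69
f 81 60 82
f 69 82 56
f 81 82 69
f 53 65 89
f 65 55 90
f 89 90 62
f 65 90 89
f 57 70 86
f 70 53 85
f 86 85 61
f 70 85 86
f 59 77 78
f 77 57 74
f 78 74 58
f 77 74 78
f 60 83 79
f 83 59 75
f 79 75 52
f 83 75 79



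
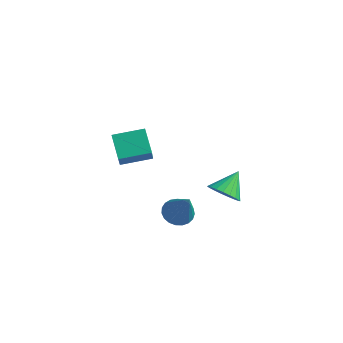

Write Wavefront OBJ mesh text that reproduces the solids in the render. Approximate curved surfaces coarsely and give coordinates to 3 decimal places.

v 0.534 -2.341 1.574
v -0.215 -1.915 2.289
v 0.032 -1.763 0.703
v -0.717 -1.337 1.418
v 1.277 -1.383 1.782
v 0.528 -0.957 2.497
v 0.775 -0.805 0.911
v 0.026 -0.379 1.626
v 0.397 0.934 -3.299
v 0.866 0.676 -3.667
v 1.323 0.566 -1.861
v 0.944 0.934 -3.651
v 0.927 1.193 -3.574
v 0.818 1.406 -3.449
v 0.637 1.539 -3.299
v 0.414 1.566 -3.148
v 0.188 1.485 -3.024
v -0.001 1.308 -2.947
v -0.122 1.067 -2.931
v -0.153 0.803 -2.979
v -0.089 0.561 -3.082
v 0.06 0.384 -3.223
v 0.266 0.302 -3.377
v 0.495 0.33 -3.517
v 0.708 0.462 -3.62
v 0.861 3.006 -3.139
v 1.195 2.586 -2.644
v 0.819 3.914 -2.341
v 1.43 2.719 -2.783
v 1.566 2.901 -2.984
v 1.581 3.102 -3.211
v 1.471 3.286 -3.426
v 1.255 3.421 -3.591
v 0.972 3.485 -3.679
v 0.669 3.466 -3.673
v 0.399 3.367 -3.574
v 0.209 3.206 -3.401
v 0.132 3.01 -3.182
v 0.181 2.814 -2.956
v 0.347 2.65 -2.762
v 0.602 2.549 -2.633
v 0.902 2.526 -2.591
f 2 4 1
f 5 2 1
f 1 4 3
f 3 5 1
f 2 8 4
f 6 2 5
f 6 8 2
f 4 8 3
f 7 5 3
f 3 8 7
f 7 6 5
f 8 6 7
f 10 9 12
f 10 12 11
f 12 9 13
f 12 13 11
f 13 9 14
f 13 14 11
f 14 9 15
f 14 15 11
f 15 9 16
f 15 16 11
f 16 9 17
f 16 17 11
f 17 9 18
f 17 18 11
f 18 9 19
f 18 19 11
f 19 9 20
f 19 20 11
f 20 9 21
f 20 21 11
f 21 9 22
f 21 22 11
f 22 9 23
f 22 23 11
f 23 9 24
f 23 24 11
f 24 9 25
f 24 25 11
f 25 9 10
f 25 10 11
f 27 26 29
f 27 29 28
f 29 26 30
f 29 30 28
f 30 26 31
f 30 31 28
f 31 26 32
f 31 32 28
f 32 26 33
f 32 33 28
f 33 26 34
f 33 34 28
f 34 26 35
f 34 35 28
f 35 26 36
f 35 36 28
f 36 26 37
f 36 37 28
f 37 26 38
f 37 38 28
f 38 26 39
f 38 39 28
f 39 26 40
f 39 40 28
f 40 26 41
f 40 41 28
f 41 26 42
f 41 42 28
f 42 26 27
f 42 27 28



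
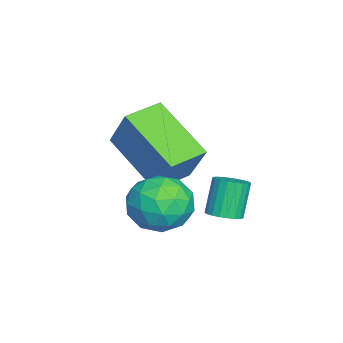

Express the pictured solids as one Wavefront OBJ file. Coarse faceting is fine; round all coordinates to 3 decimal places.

v -1.901 -4.399 1.655
v -1.19 -3.847 3.025
v -0.735 -2.982 0.479
v -0.024 -2.43 1.85
v -1.016 -5.23 1.53
v -0.305 -4.678 2.901
v 0.15 -3.813 0.355
v 0.861 -3.261 1.725
v 0.955 -1.841 0.032
v 1.348 -2.106 0.246
v 0.857 -1.965 1.321
v 0.465 -1.699 1.108
v 1.422 -1.903 0.253
v 0.931 -1.762 1.329
v 1.415 -1.689 0.222
v 0.925 -1.548 1.297
v 1.329 -1.502 0.158
v 0.839 -1.36 1.233
v 1.178 -1.373 0.073
v 0.688 -1.231 1.148
v 0.989 -1.324 -0.02
v 0.498 -1.183 1.055
v 0.794 -1.365 -0.104
v 0.303 -1.224 0.971
v 0.626 -1.489 -0.164
v 0.136 -1.347 0.911
v 0.516 -1.673 -0.19
v 0.026 -1.532 0.885
v 0.482 -1.886 -0.178
v -0.009 -1.745 0.898
v 0.529 -2.091 -0.129
v 0.039 -1.95 0.946
v 0.65 -2.253 -0.052
v 0.16 -2.112 1.023
v 0.824 -2.344 0.039
v 0.334 -2.203 1.114
v 1.021 -2.347 0.129
v 0.53 -2.206 1.204
v 1.206 -2.263 0.202
v 0.715 -2.122 1.277
v 0.993 -2.837 0.997
v 1.935 -2.627 1.156
v 1.405 -4.253 0.424
v 2.347 -4.043 0.583
v 1.743 -4.187 1.339
v 1.488 -3.312 1.693
v 1.852 -3.568 -0.113
v 1.597 -2.693 0.241
v 2.465 -3.079 0.47
v 2.398 -3.462 1.368
v 0.942 -3.418 0.212
v 0.875 -3.801 1.11
v 1.428 -2.608 1.127
v 1.912 -4.272 0.453
v 1.557 -4.357 0.897
v 2.111 -4.234 0.991
v 1.165 -3.01 1.442
v 1.719 -2.887 1.536
v 1.606 -3.804 1.643
v 1.621 -3.993 0.044
v 2.175 -3.87 0.138
v 1.229 -2.646 0.589
v 1.783 -2.523 0.683
v 1.734 -3.076 -0.063
v 2.293 -2.75 0.818
v 2.535 -3.582 0.481
v 2.244 -3.303 0.071
v 2.094 -2.789 0.28
v 2.254 -2.975 1.345
v 2.496 -3.807 1.008
v 2.141 -3.892 1.452
v 1.991 -3.378 1.66
v 2.566 -3.241 0.942
v 0.844 -3.073 0.572
v 1.086 -3.905 0.235
v 1.349 -3.502 -0.08
v 1.199 -2.988 0.128
v 0.805 -3.298 1.099
v 1.047 -4.13 0.762
v 1.246 -4.091 1.3
v 1.096 -3.577 1.509
v 0.774 -3.639 0.638
f 2 4 1
f 5 2 1
f 1 4 3
f 3 5 1
f 2 8 4
f 6 2 5
f 6 8 2
f 4 8 3
f 7 5 3
f 3 8 7
f 7 6 5
f 8 6 7
f 10 9 13
f 10 13 11
f 11 13 14
f 11 14 12
f 13 9 15
f 13 15 14
f 14 15 16
f 14 16 12
f 15 9 17
f 15 17 16
f 16 17 18
f 16 18 12
f 17 9 19
f 17 19 18
f 18 19 20
f 18 20 12
f 19 9 21
f 19 21 20
f 20 21 22
f 20 22 12
f 21 9 23
f 21 23 22
f 22 23 24
f 22 24 12
f 23 9 25
f 23 25 24
f 24 25 26
f 24 26 12
f 25 9 27
f 25 27 26
f 26 27 28
f 26 28 12
f 27 9 29
f 27 29 28
f 28 29 30
f 28 30 12
f 29 9 31
f 29 31 30
f 30 31 32
f 30 32 12
f 31 9 33
f 31 33 32
f 32 33 34
f 32 34 12
f 33 9 35
f 33 35 34
f 34 35 36
f 34 36 12
f 35 9 37
f 35 37 36
f 36 37 38
f 36 38 12
f 37 9 39
f 37 39 38
f 38 39 40
f 38 40 12
f 39 9 10
f 39 10 40
f 40 10 11
f 40 11 12
f 41 78 57
f 78 52 81
f 57 81 46
f 78 81 57
f 41 57 53
f 57 46 58
f 53 58 42
f 57 58 53
f 41 53 62
f 53 42 63
f 62 63 48
f 53 63 62
f 41 62 74
f 62 48 77
f 74 77 51
f 62 77 74
f 41 74 78
f 74 51 82
f 78 82 52
f 74 82 78
f 42 58 69
f 58 46 72
f 69 72 50
f 58 72 69
f 46 81 59
f 81 52 80
f 59 80 45
f 81 80 59
f 52 82 79
f 82 51 75
f 79 75 43
f 82 75 79
f 51 77 76
f 77 48 64
f 76 64 47
f 77 64 76
f 48 63 68
f 63 42 65
f 68 65 49
f 63 65 68
f 44 70 56
f 70 50 71
f 56 71 45
f 70 71 56
f 44 56 54
f 56 45 55
f 54 55 43
f 56 55 54
f 44 54 61
f 54 43 60
f 61 60 47
f 54 60 61
f 44 61 66
f 61 47 67
f 66 67 49
f 61 67 66
f 44 66 70
f 66 49 73
f 70 73 50
f 66 73 70
f 45 71 59
f 71 50 72
f 59 72 46
f 71 72 59
f 43 55 79
f 55 45 80
f 79 80 52
f 55 80 79
f 47 60 76
f 60 43 75
f 76 75 51
f 60 75 76
f 49 67 68
f 67 47 64
f 68 64 48
f 67 64 68
f 50 73 69
f 73 49 65
f 69 65 42
f 73 65 69



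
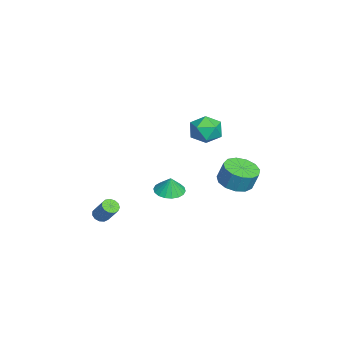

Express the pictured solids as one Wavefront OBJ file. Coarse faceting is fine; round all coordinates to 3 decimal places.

v -1.424 -0.21 -2.323
v -0.744 0.337 -2.5
v -1.216 -0.13 -1.277
v -1.049 0.586 -2.458
v -1.428 0.678 -2.39
v -1.807 0.594 -2.308
v -2.109 0.35 -2.23
v -2.276 -0.004 -2.169
v -2.274 -0.399 -2.14
v -2.104 -0.756 -2.146
v -1.799 -1.006 -2.188
v -1.42 -1.097 -2.257
v -1.042 -1.013 -2.338
v -0.739 -0.77 -2.417
v -0.572 -0.416 -2.477
v -0.574 -0.021 -2.507
v -0.555 -3.946 -3.921
v -0.196 -3.731 -4.246
v 0.434 -3.119 -3.144
v 0.075 -3.334 -2.819
v -0.42 -3.535 -4.227
v 0.21 -2.922 -3.124
v -0.688 -3.469 -4.111
v -0.057 -2.857 -3.008
v -0.913 -3.555 -3.934
v -0.282 -2.943 -2.832
v -1.024 -3.765 -3.754
v -0.394 -3.153 -2.651
v -0.987 -4.033 -3.626
v -0.356 -3.42 -2.524
v -0.813 -4.273 -3.593
v -0.182 -3.66 -2.49
v -0.557 -4.409 -3.663
v 0.074 -3.797 -2.561
v -0.3 -4.399 -3.816
v 0.33 -3.786 -2.713
v -0.125 -4.244 -4.002
v 0.506 -3.632 -2.899
v -0.086 -3.995 -4.162
v 0.545 -3.383 -3.06
v -1.301 2.59 3.198
v -0.304 2.349 3.299
v -1.536 1.231 2.261
v -0.539 0.99 2.362
v -1.169 0.928 3.175
v -1.024 1.768 3.754
v -0.816 1.812 1.806
v -0.671 2.652 2.385
v -0.005 1.867 2.438
v -0.223 1.322 3.285
v -1.617 2.258 2.275
v -1.835 1.713 3.122
v -1.551 3.394 -1.605
v -0.506 3.442 -1.779
v -0.325 3.814 -0.589
v -1.369 3.766 -0.415
v -0.724 3.982 -1.914
v -0.543 4.353 -0.724
v -1.205 4.335 -1.951
v -1.023 4.706 -0.761
v -1.795 4.389 -1.878
v -1.614 4.76 -0.688
v -2.308 4.127 -1.719
v -2.126 4.499 -0.528
v -2.58 3.633 -1.523
v -2.399 4.005 -0.333
v -2.526 3.063 -1.353
v -2.344 3.435 -0.163
v -2.162 2.598 -1.264
v -1.98 2.97 -0.073
v -1.604 2.386 -1.282
v -1.422 2.757 -0.092
v -1.029 2.494 -1.404
v -0.847 2.865 -0.213
v -0.62 2.888 -1.589
v -0.438 3.259 -0.399
f 2 1 4
f 2 4 3
f 4 1 5
f 4 5 3
f 5 1 6
f 5 6 3
f 6 1 7
f 6 7 3
f 7 1 8
f 7 8 3
f 8 1 9
f 8 9 3
f 9 1 10
f 9 10 3
f 10 1 11
f 10 11 3
f 11 1 12
f 11 12 3
f 12 1 13
f 12 13 3
f 13 1 14
f 13 14 3
f 14 1 15
f 14 15 3
f 15 1 16
f 15 16 3
f 16 1 2
f 16 2 3
f 18 17 21
f 18 21 19
f 19 21 22
f 19 22 20
f 21 17 23
f 21 23 22
f 22 23 24
f 22 24 20
f 23 17 25
f 23 25 24
f 24 25 26
f 24 26 20
f 25 17 27
f 25 27 26
f 26 27 28
f 26 28 20
f 27 17 29
f 27 29 28
f 28 29 30
f 28 30 20
f 29 17 31
f 29 31 30
f 30 31 32
f 30 32 20
f 31 17 33
f 31 33 32
f 32 33 34
f 32 34 20
f 33 17 35
f 33 35 34
f 34 35 36
f 34 36 20
f 35 17 37
f 35 37 36
f 36 37 38
f 36 38 20
f 37 17 39
f 37 39 38
f 38 39 40
f 38 40 20
f 39 17 18
f 39 18 40
f 40 18 19
f 40 19 20
f 41 52 46
f 41 46 42
f 41 42 48
f 41 48 51
f 41 51 52
f 42 46 50
f 46 52 45
f 52 51 43
f 51 48 47
f 48 42 49
f 44 50 45
f 44 45 43
f 44 43 47
f 44 47 49
f 44 49 50
f 45 50 46
f 43 45 52
f 47 43 51
f 49 47 48
f 50 49 42
f 54 53 57
f 54 57 55
f 55 57 58
f 55 58 56
f 57 53 59
f 57 59 58
f 58 59 60
f 58 60 56
f 59 53 61
f 59 61 60
f 60 61 62
f 60 62 56
f 61 53 63
f 61 63 62
f 62 63 64
f 62 64 56
f 63 53 65
f 63 65 64
f 64 65 66
f 64 66 56
f 65 53 67
f 65 67 66
f 66 67 68
f 66 68 56
f 67 53 69
f 67 69 68
f 68 69 70
f 68 70 56
f 69 53 71
f 69 71 70
f 70 71 72
f 70 72 56
f 71 53 73
f 71 73 72
f 72 73 74
f 72 74 56
f 73 53 75
f 73 75 74
f 74 75 76
f 74 76 56
f 75 53 54
f 75 54 76
f 76 54 55
f 76 55 56

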